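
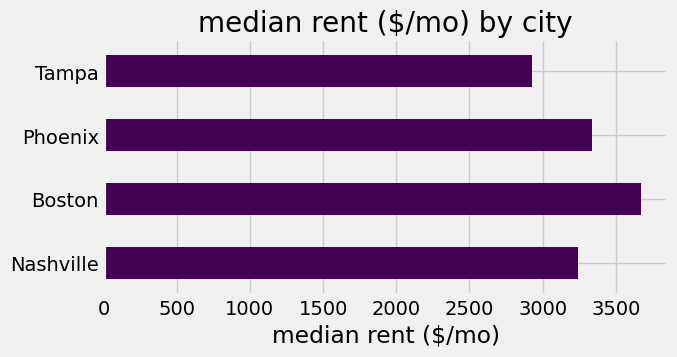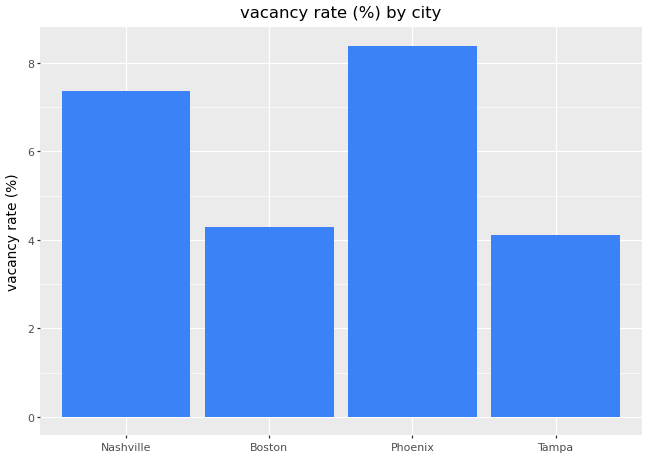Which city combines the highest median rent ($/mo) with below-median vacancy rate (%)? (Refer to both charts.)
Boston

Chart 2 median vacancy rate (%) ≈ 6; below-median cities: Boston, Tampa. Among those, Boston has the highest median rent ($/mo) (≈ 3500).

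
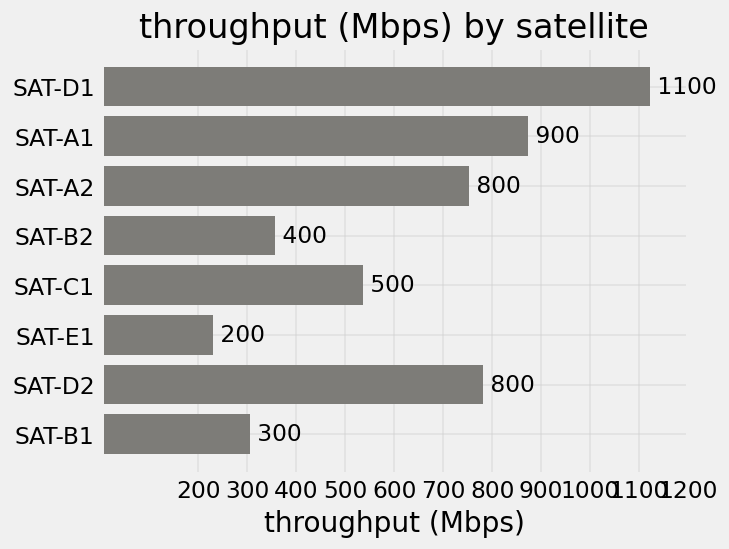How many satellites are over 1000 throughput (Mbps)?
Above 1000: SAT-D1.

1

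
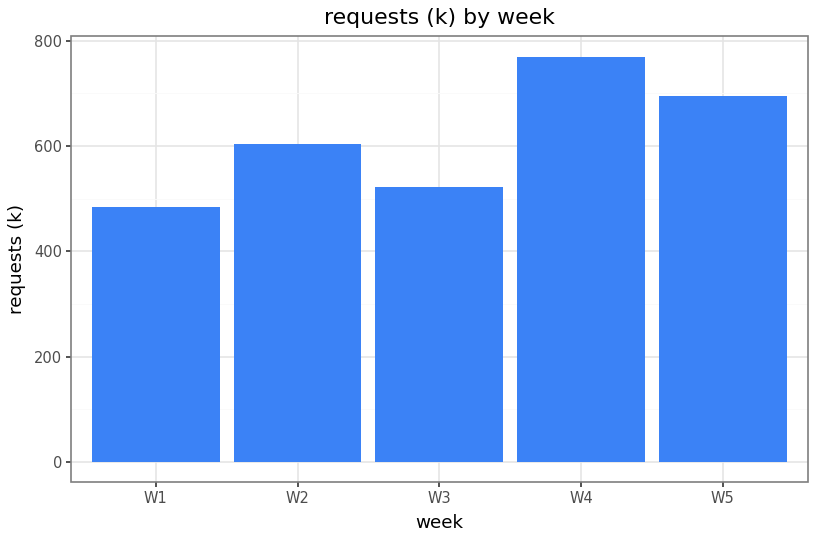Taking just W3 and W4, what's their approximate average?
≈ 650

(500 + 800) / 2 ≈ 650.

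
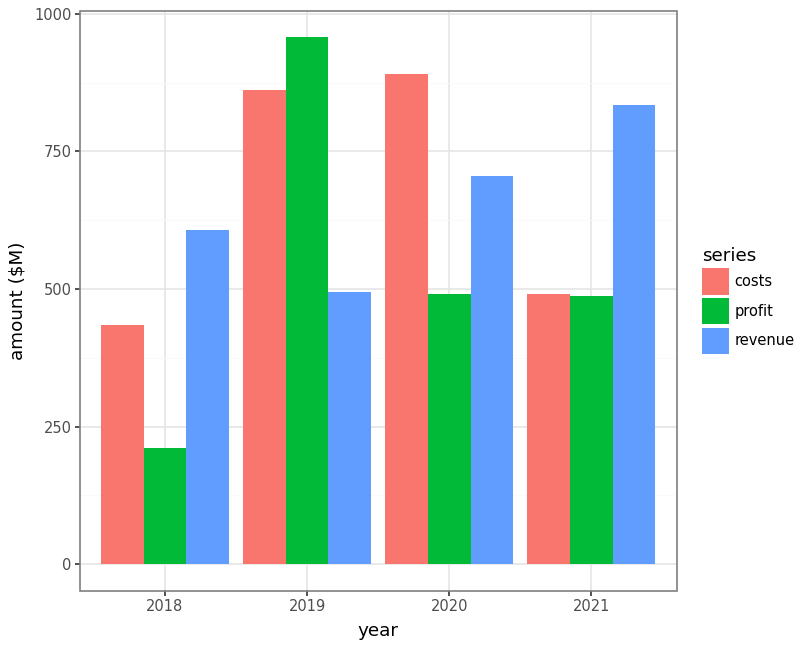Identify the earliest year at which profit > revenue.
2018: profit ≈ 200 vs revenue ≈ 600 (not yet); 2019: profit ≈ 1000 vs revenue ≈ 500 (first crossover).

2019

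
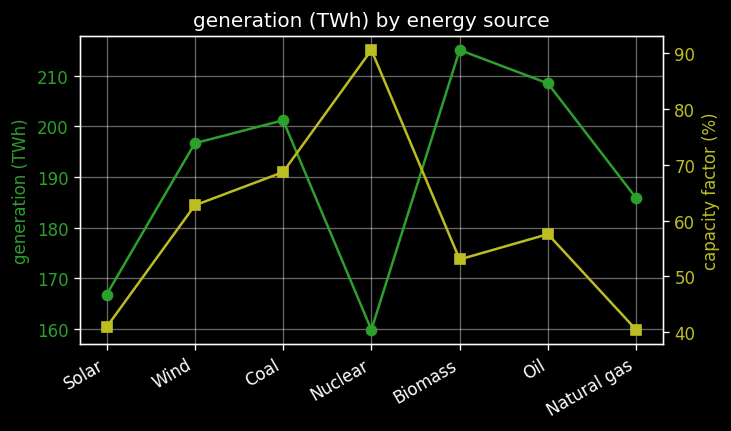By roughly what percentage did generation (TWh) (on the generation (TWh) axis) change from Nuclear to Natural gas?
Nuclear ≈ 160, Natural gas ≈ 185; (185 − 160) / 160 ≈ +15.6%.

≈ +15.6%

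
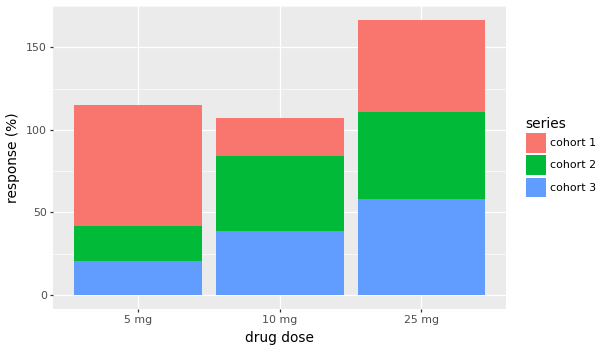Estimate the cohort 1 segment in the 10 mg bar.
cohort 1 top ≈ 100, bottom ≈ 80; segment ≈ 20.

≈ 20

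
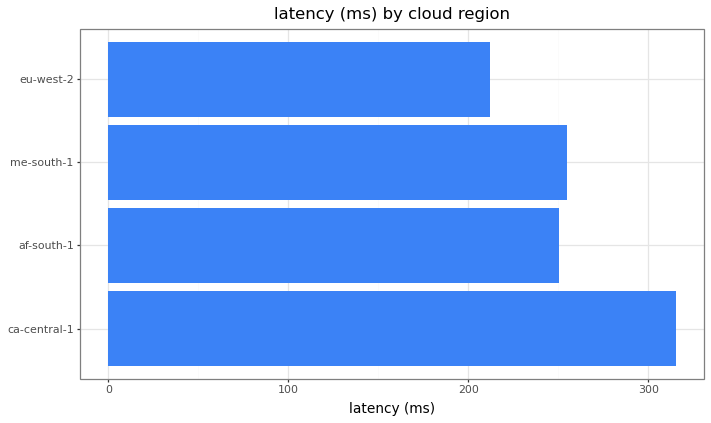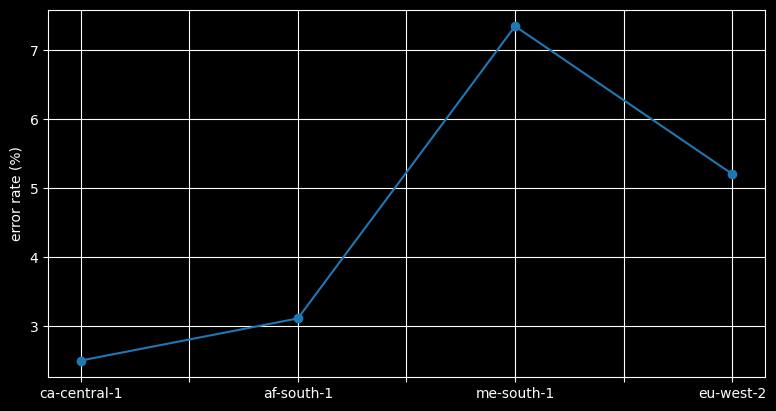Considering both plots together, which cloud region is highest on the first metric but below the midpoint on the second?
Chart 2 median error rate (%) ≈ 4; below-median cloud regions: ca-central-1, af-south-1. Among those, ca-central-1 has the highest latency (ms) (≈ 300).

ca-central-1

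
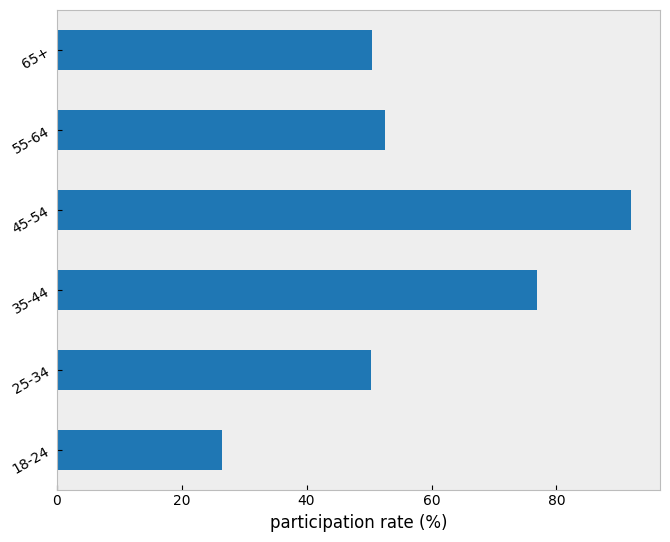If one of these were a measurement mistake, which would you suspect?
45-54

45-54 ≈ 90; the rest sit between ≈ 30 and ≈ 80.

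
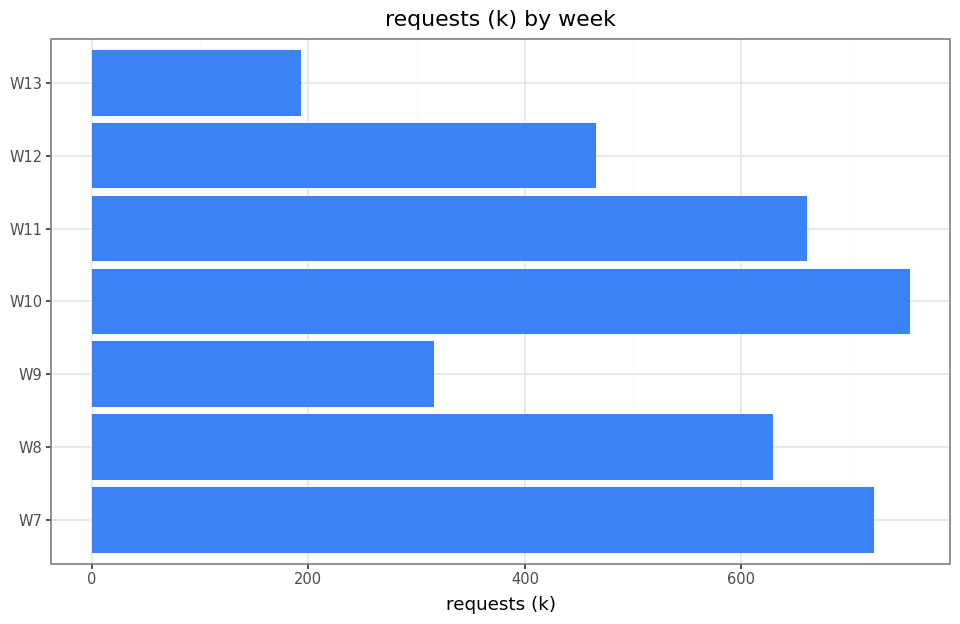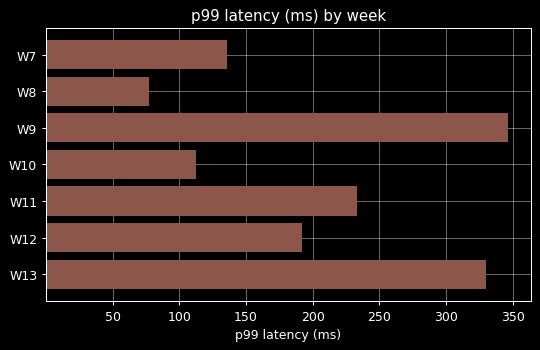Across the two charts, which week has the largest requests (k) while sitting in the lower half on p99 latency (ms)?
Chart 2 median p99 latency (ms) ≈ 200; below-median weeks: W7, W8, W10. Among those, W10 has the highest requests (k) (≈ 800).

W10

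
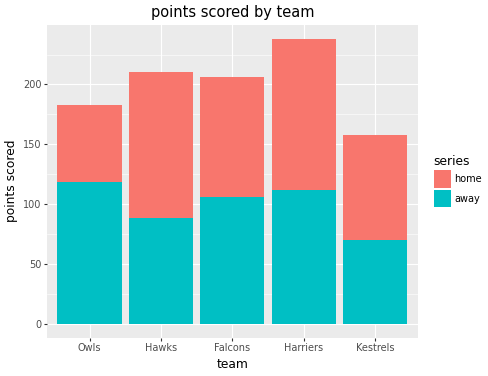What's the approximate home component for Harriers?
≈ 120

home top ≈ 240, bottom ≈ 120; segment ≈ 120.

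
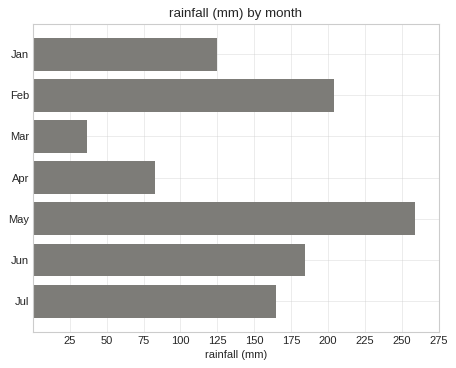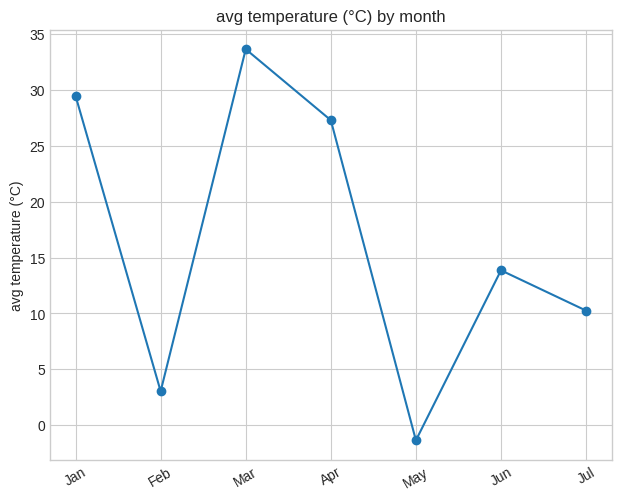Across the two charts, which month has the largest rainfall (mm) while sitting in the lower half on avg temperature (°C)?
Chart 2 median avg temperature (°C) ≈ 15; below-median months: Feb, May, Jul. Among those, May has the highest rainfall (mm) (≈ 250).

May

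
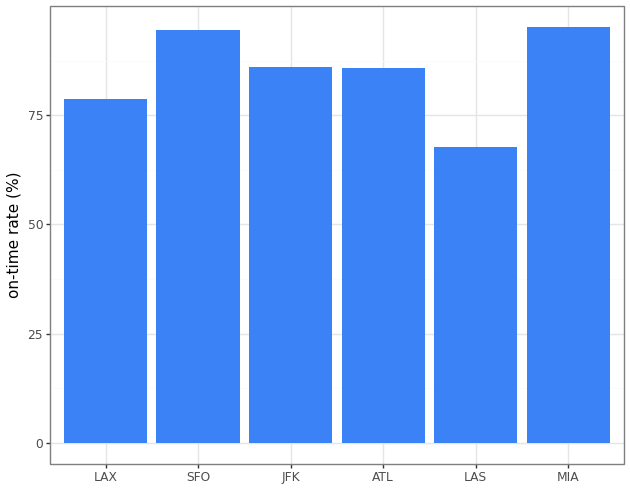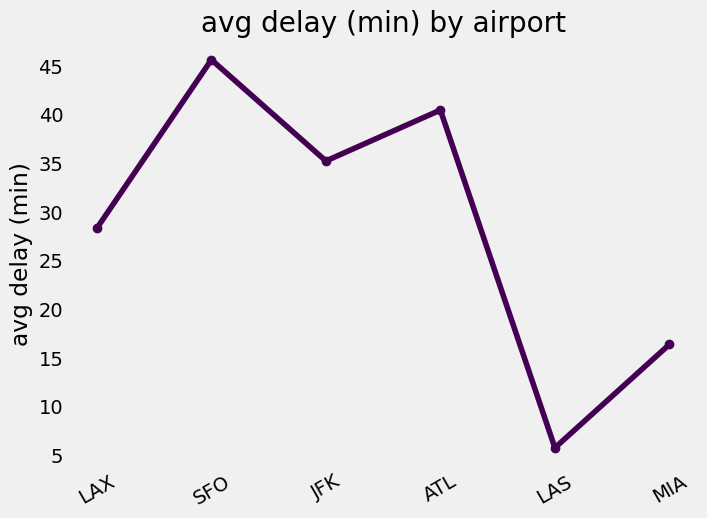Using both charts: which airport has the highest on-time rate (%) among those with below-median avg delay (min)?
MIA

Chart 2 median avg delay (min) ≈ 30; below-median airports: LAX, LAS, MIA. Among those, MIA has the highest on-time rate (%) (≈ 100).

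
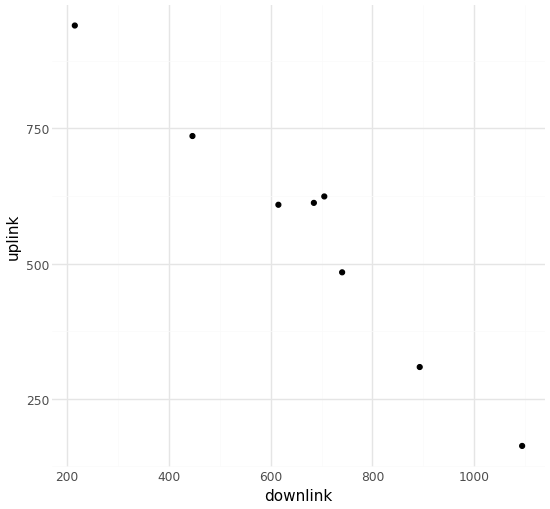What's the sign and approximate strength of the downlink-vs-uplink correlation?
negative, strong

Points are negatively correlated; strong (|r| ≈ 1.0).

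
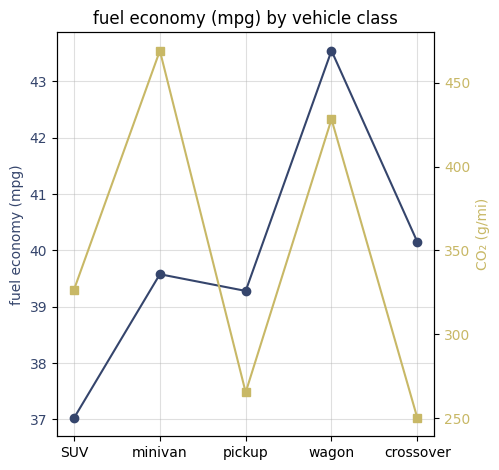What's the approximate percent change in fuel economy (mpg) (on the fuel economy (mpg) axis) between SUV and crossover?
SUV ≈ 37, crossover ≈ 40; (40 − 37) / 37 ≈ +8.1%.

≈ +8.1%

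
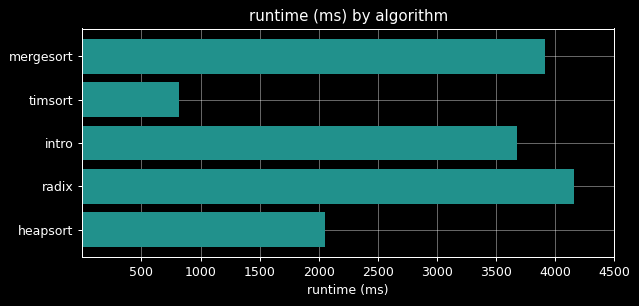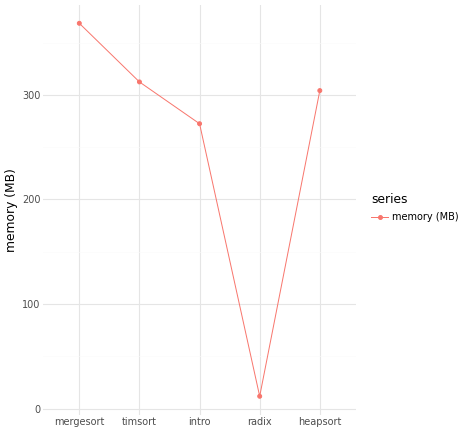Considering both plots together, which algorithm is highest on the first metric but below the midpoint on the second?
radix

Chart 2 median memory (MB) ≈ 300; below-median algorithms: intro, radix. Among those, radix has the highest runtime (ms) (≈ 4000).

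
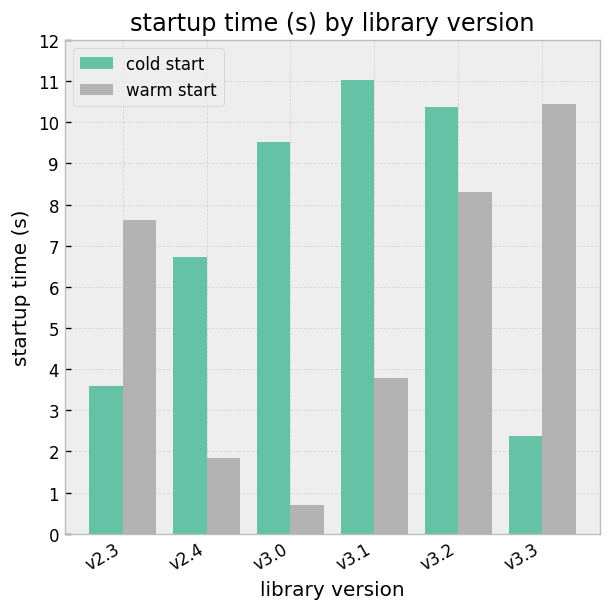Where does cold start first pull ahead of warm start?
v2.4

v2.3: cold start ≈ 4 vs warm start ≈ 8 (not yet); v2.4: cold start ≈ 7 vs warm start ≈ 2 (first crossover).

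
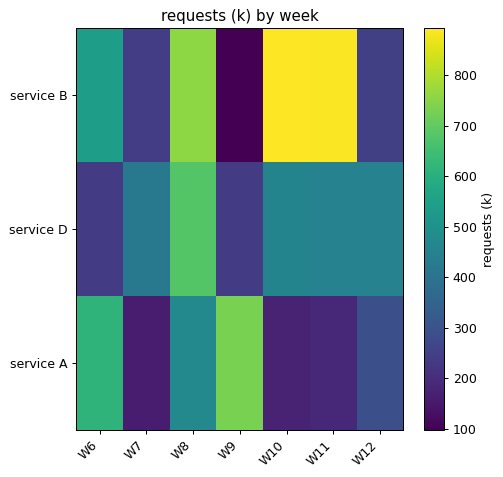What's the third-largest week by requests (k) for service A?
W8

Top 4 for service A: W9 ≈ 700, W6 ≈ 600, W8 ≈ 500, W12 ≈ 300.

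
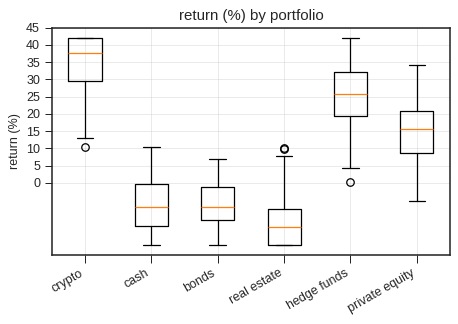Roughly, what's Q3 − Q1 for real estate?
Q3 ≈ -10, Q1 ≈ -20; IQR ≈ 10.

≈ 10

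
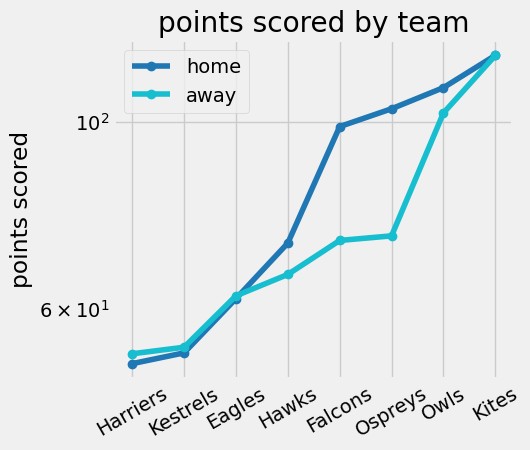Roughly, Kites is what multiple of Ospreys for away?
≈ 1.71×

Kites ≈ 120, Ospreys ≈ 70; 120/70 ≈ 1.71.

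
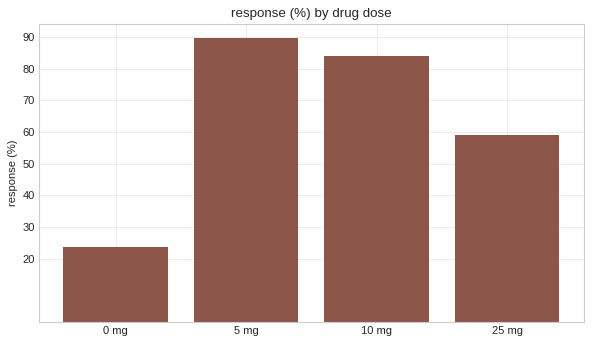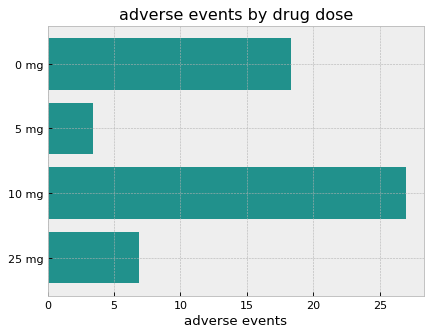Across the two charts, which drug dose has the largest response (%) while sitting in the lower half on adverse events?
5 mg

Chart 2 median adverse events ≈ 15; below-median drug doses: 5 mg, 25 mg. Among those, 5 mg has the highest response (%) (≈ 90).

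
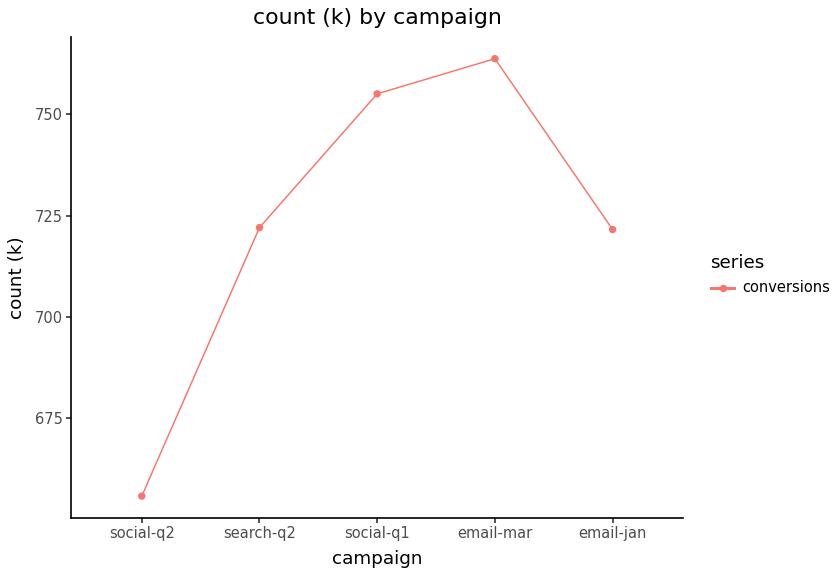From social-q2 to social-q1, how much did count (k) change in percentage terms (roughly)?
≈ +15.2%

social-q2 ≈ 660, social-q1 ≈ 760; (760 − 660) / 660 ≈ +15.2%.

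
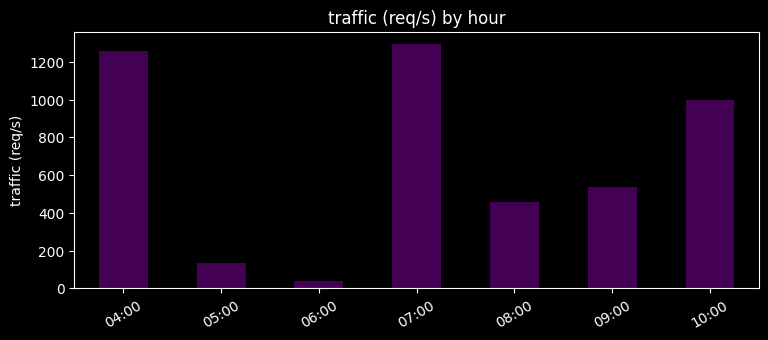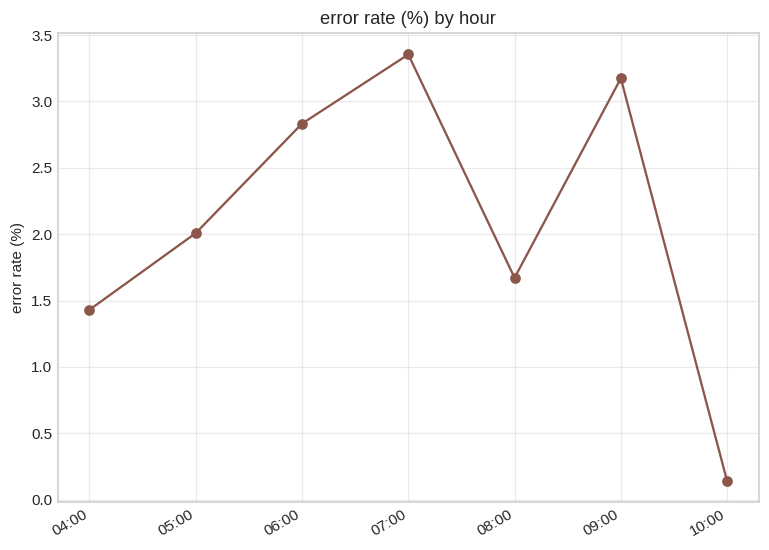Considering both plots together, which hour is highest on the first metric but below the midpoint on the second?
Chart 2 median error rate (%) ≈ 2; below-median hours: 04:00, 08:00, 10:00. Among those, 04:00 has the highest traffic (req/s) (≈ 1200).

04:00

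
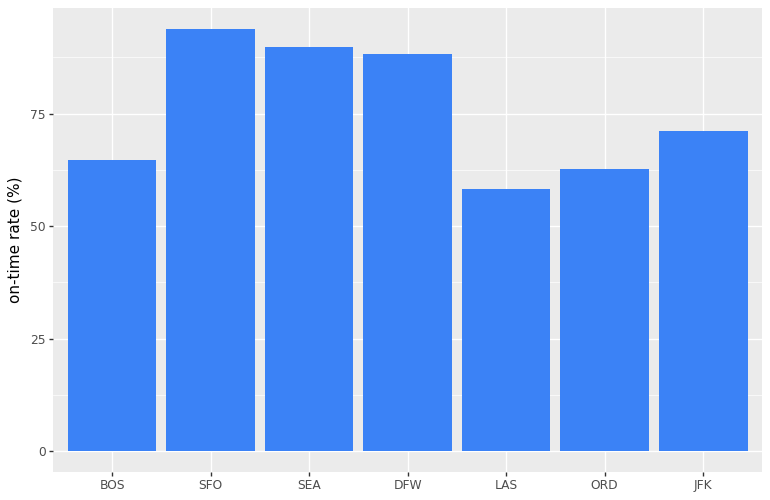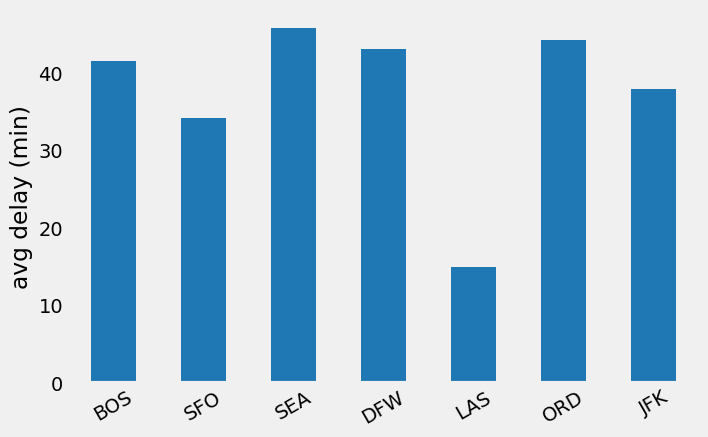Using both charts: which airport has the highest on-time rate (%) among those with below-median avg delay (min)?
SFO

Chart 2 median avg delay (min) ≈ 40; below-median airports: SFO, LAS, JFK. Among those, SFO has the highest on-time rate (%) (≈ 90).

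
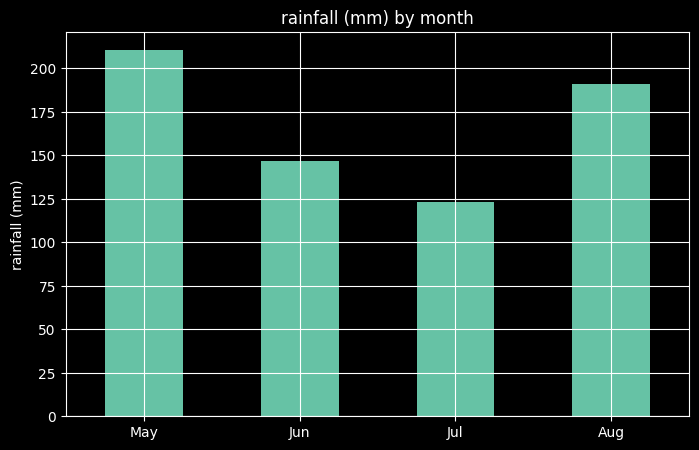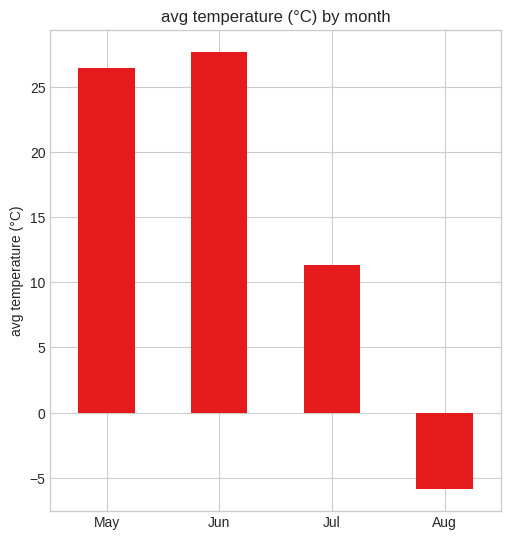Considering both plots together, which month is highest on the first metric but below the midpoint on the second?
Chart 2 median avg temperature (°C) ≈ 20; below-median months: Jul, Aug. Among those, Aug has the highest rainfall (mm) (≈ 200).

Aug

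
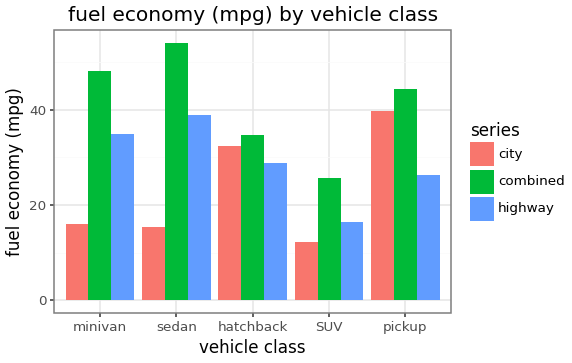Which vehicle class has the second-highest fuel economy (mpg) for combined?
minivan

Top 3 for combined: sedan ≈ 55, minivan ≈ 50, pickup ≈ 45.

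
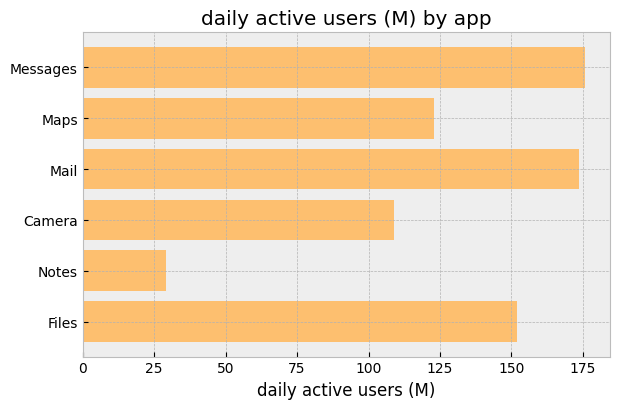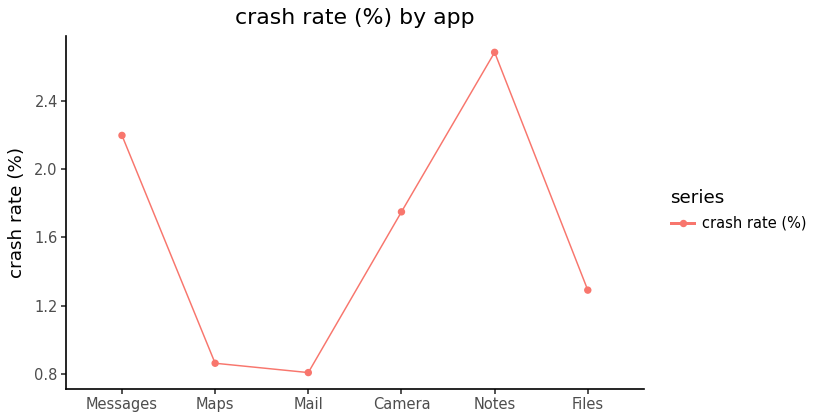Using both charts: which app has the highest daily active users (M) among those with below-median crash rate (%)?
Mail

Chart 2 median crash rate (%) ≈ 1.5; below-median apps: Maps, Mail, Files. Among those, Mail has the highest daily active users (M) (≈ 180).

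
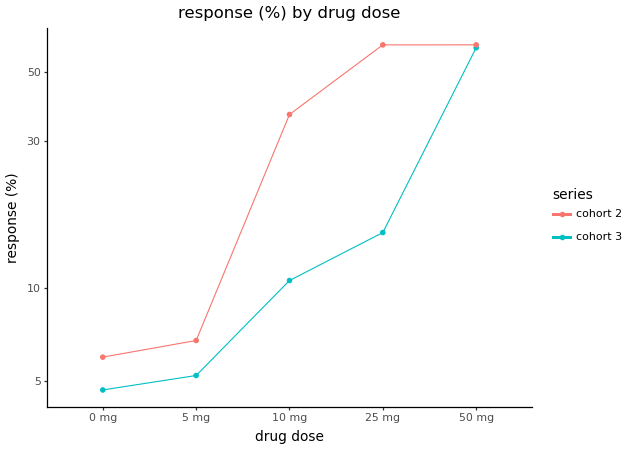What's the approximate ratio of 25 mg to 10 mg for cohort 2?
≈ 1.71×

25 mg ≈ 60, 10 mg ≈ 35; 60/35 ≈ 1.71.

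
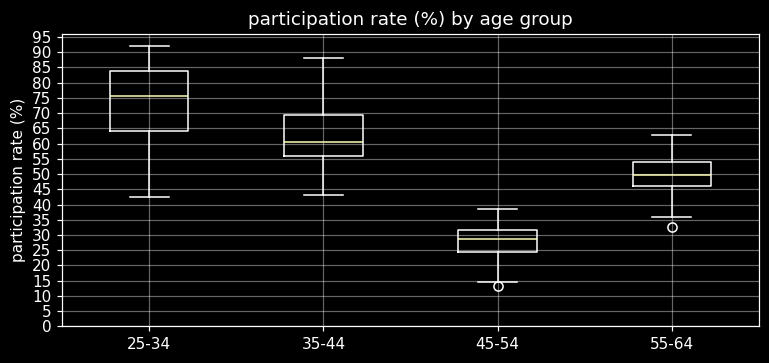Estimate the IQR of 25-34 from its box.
Q3 ≈ 85, Q1 ≈ 65; IQR ≈ 20.

≈ 20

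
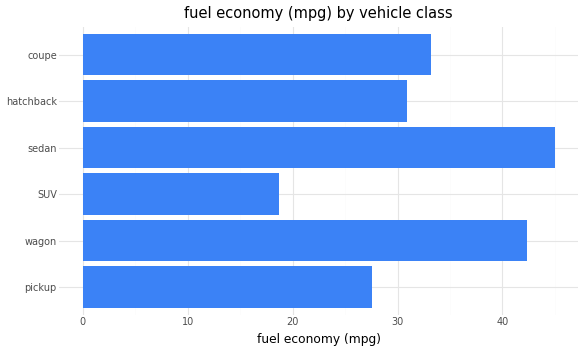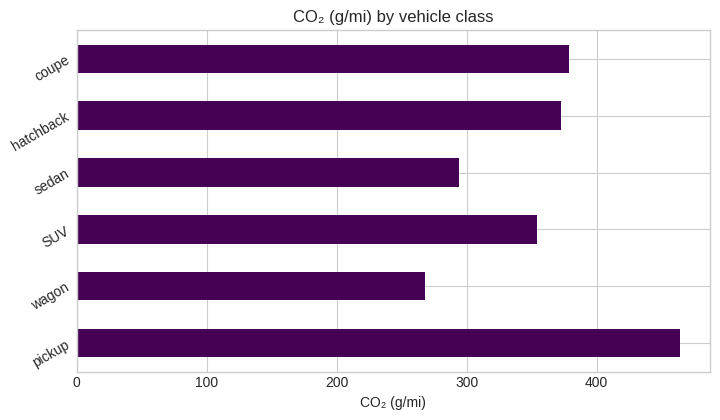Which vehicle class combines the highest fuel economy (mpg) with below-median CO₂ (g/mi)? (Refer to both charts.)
sedan

Chart 2 median CO₂ (g/mi) ≈ 350; below-median vehicle classes: wagon, SUV, sedan. Among those, sedan has the highest fuel economy (mpg) (≈ 45).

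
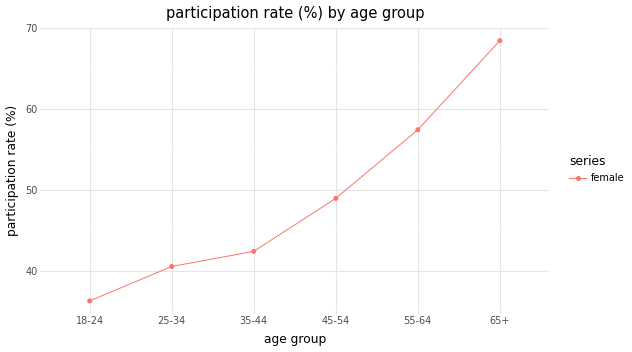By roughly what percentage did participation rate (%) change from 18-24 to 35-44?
≈ +14.3%

18-24 ≈ 35, 35-44 ≈ 40; (40 − 35) / 35 ≈ +14.3%.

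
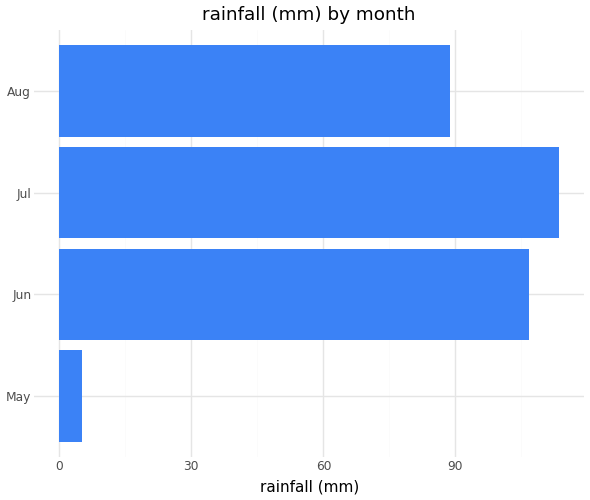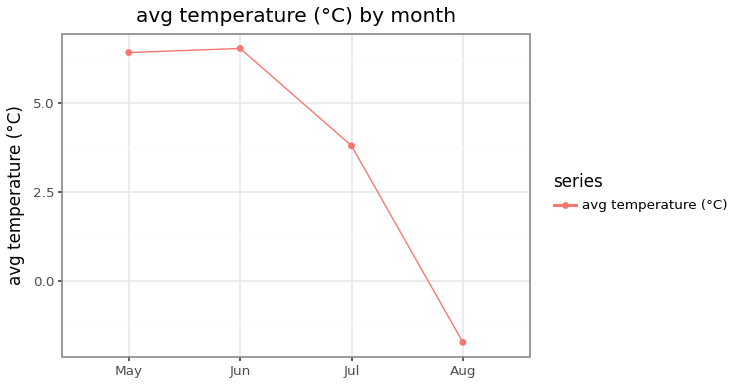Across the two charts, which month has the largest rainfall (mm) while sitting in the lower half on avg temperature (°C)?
Chart 2 median avg temperature (°C) ≈ 5; below-median months: Jul, Aug. Among those, Jul has the highest rainfall (mm) (≈ 120).

Jul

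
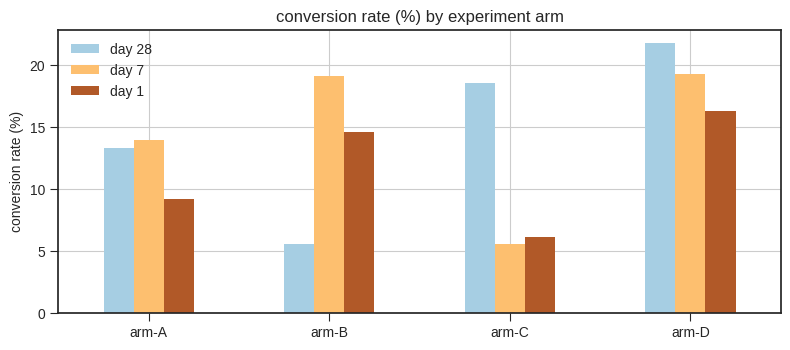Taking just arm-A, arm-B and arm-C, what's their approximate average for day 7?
≈ 13

(14 + 20 + 6) / 3 ≈ 13.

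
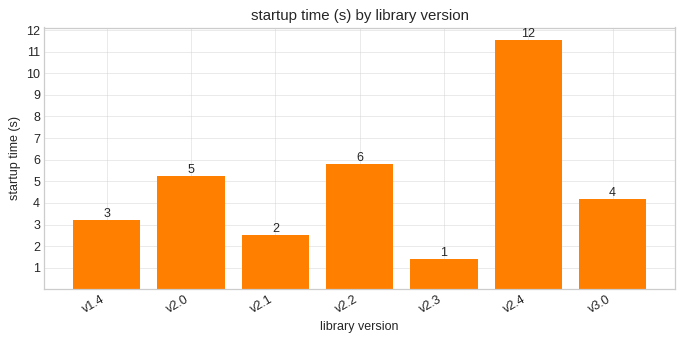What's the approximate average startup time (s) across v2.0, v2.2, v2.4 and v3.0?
(5 + 6 + 12 + 4) / 4 ≈ 7.

≈ 7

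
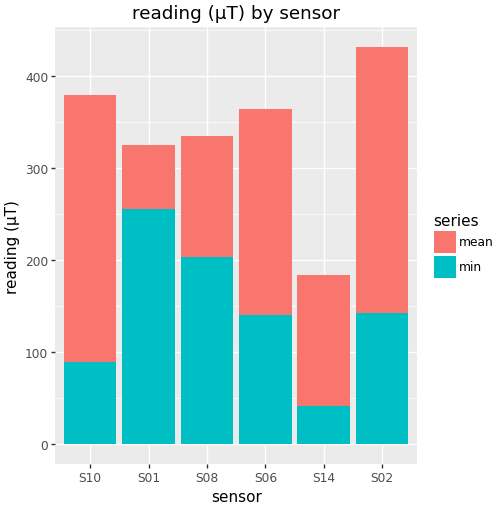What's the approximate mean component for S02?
mean top ≈ 450, bottom ≈ 150; segment ≈ 300.

≈ 300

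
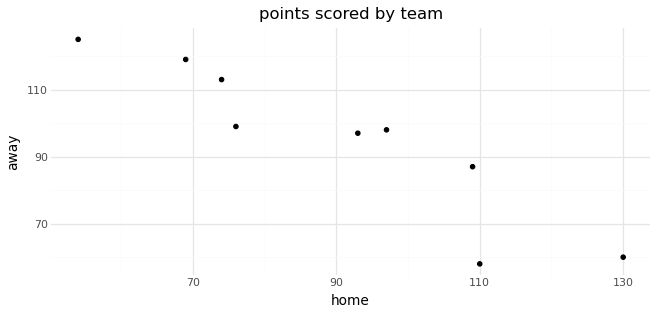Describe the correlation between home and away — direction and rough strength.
Points are negatively correlated; strong (|r| ≈ 0.9).

negative, strong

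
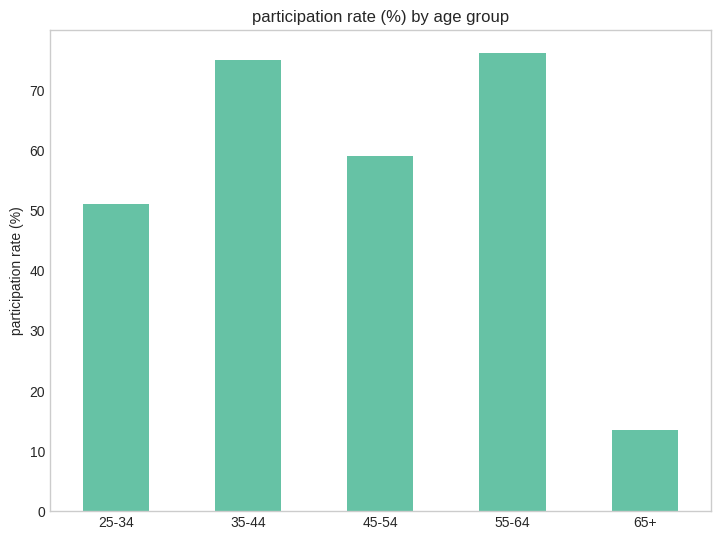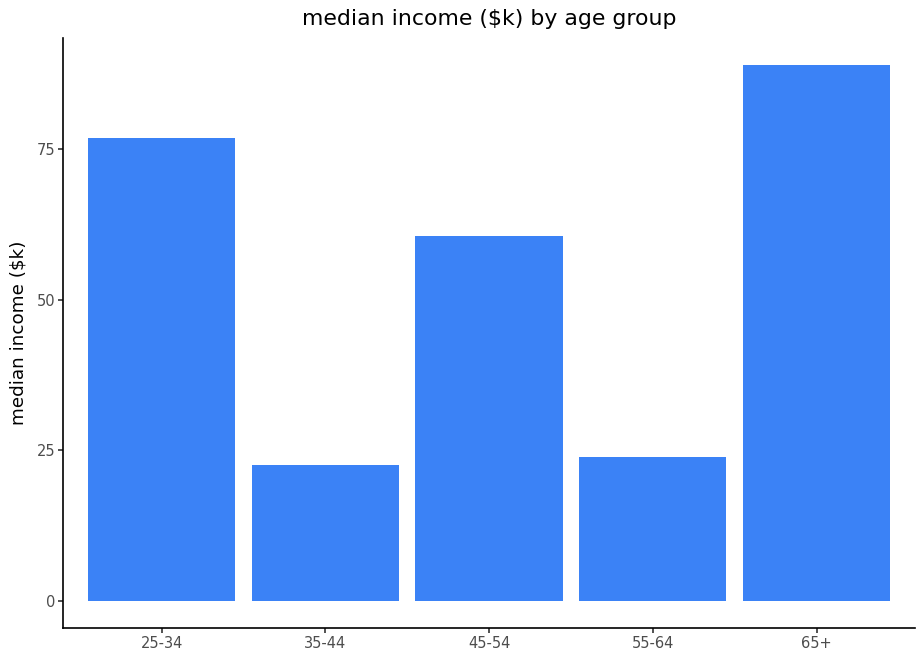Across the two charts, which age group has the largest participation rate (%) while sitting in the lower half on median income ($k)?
55-64

Chart 2 median median income ($k) ≈ 60; below-median age groups: 35-44, 55-64. Among those, 55-64 has the highest participation rate (%) (≈ 80).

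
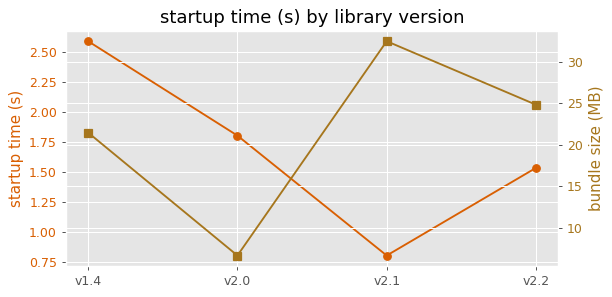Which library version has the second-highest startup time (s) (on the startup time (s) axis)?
v2.0

Top 3 (on the startup time (s) axis): v1.4 ≈ 2.6, v2.0 ≈ 1.8, v2.2 ≈ 1.6.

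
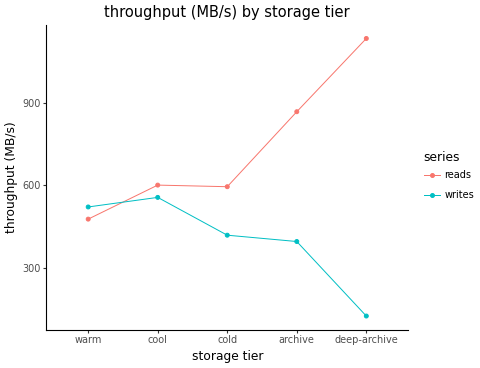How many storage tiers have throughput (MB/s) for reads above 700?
Above 700: archive, deep-archive.

2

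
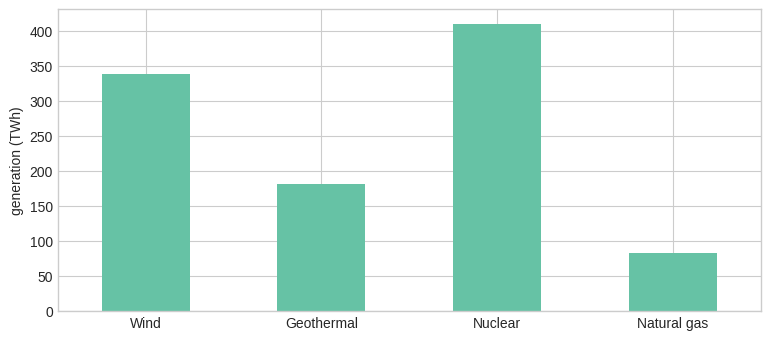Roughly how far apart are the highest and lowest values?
Max Nuclear ≈ 400, min Natural gas ≈ 100; range ≈ 300.

≈ 300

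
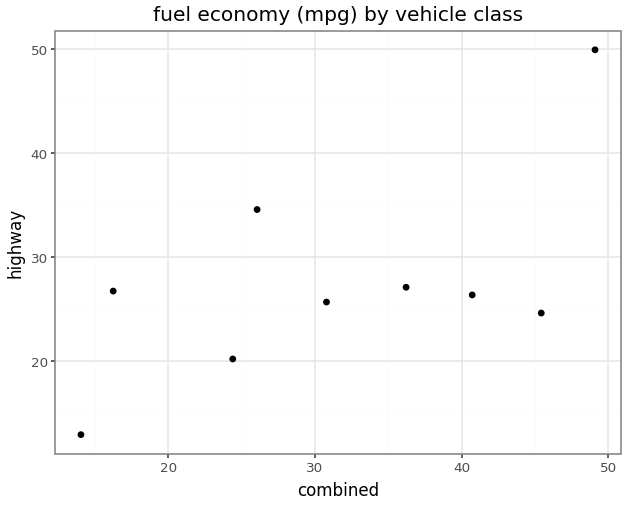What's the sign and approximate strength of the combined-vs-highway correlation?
Points are positively correlated; moderate (|r| ≈ 0.6).

positive, moderate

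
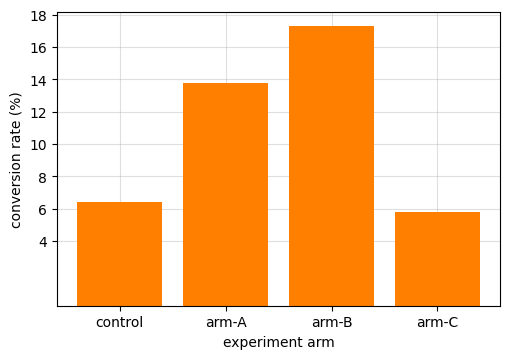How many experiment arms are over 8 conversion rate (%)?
2

Above 8: arm-A, arm-B.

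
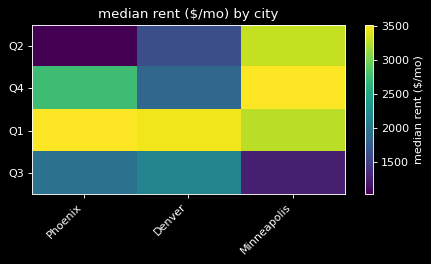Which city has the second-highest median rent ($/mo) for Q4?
Phoenix

Top 3 for Q4: Minneapolis ≈ 3500, Phoenix ≈ 3000, Denver ≈ 2000.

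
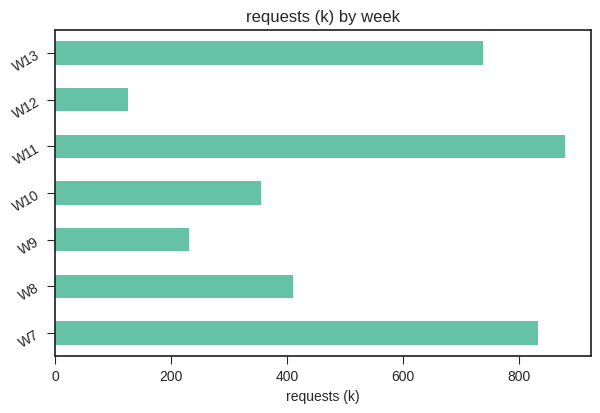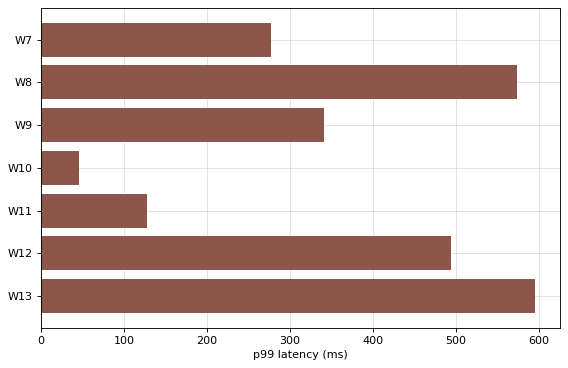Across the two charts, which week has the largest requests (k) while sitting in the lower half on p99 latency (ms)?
Chart 2 median p99 latency (ms) ≈ 300; below-median weeks: W7, W10, W11. Among those, W11 has the highest requests (k) (≈ 900).

W11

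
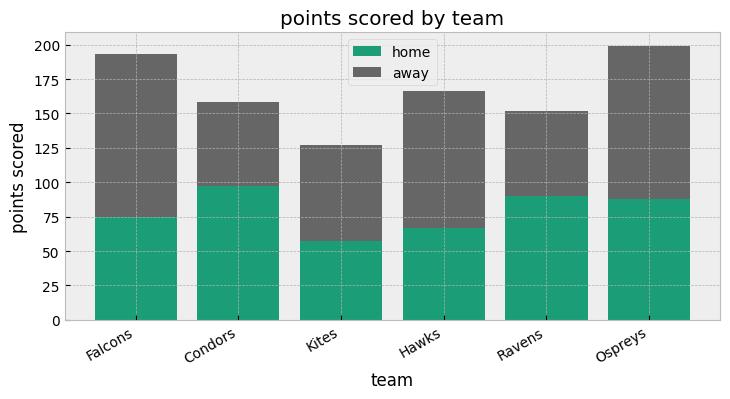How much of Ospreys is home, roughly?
home top ≈ 80, bottom ≈ 0; segment ≈ 80.

≈ 80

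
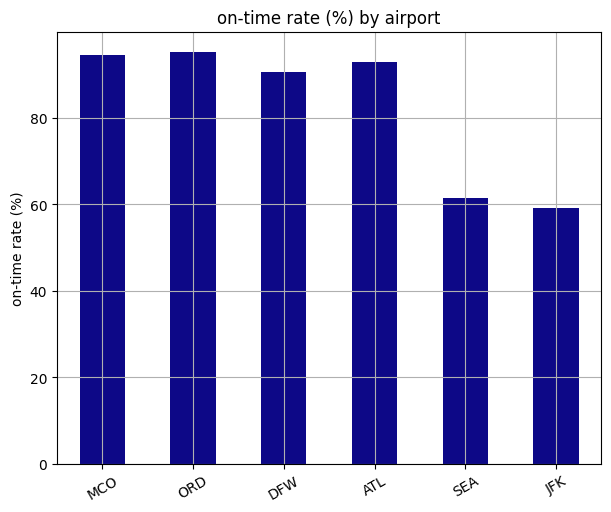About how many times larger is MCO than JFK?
≈ 1.5×

MCO ≈ 90, JFK ≈ 60; 90/60 ≈ 1.5.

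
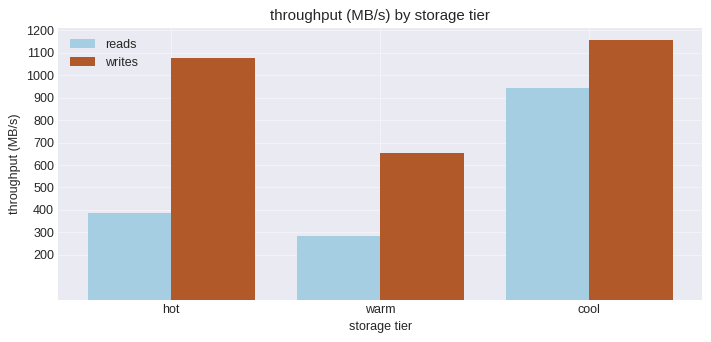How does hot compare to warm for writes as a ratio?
≈ 1.57×

hot ≈ 1100, warm ≈ 700; 1100/700 ≈ 1.57.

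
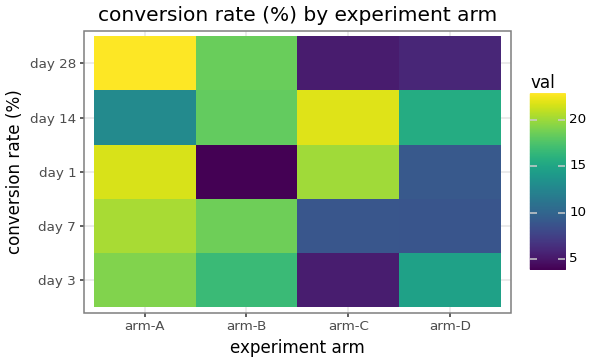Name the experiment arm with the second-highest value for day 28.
Top 3 for day 28: arm-A ≈ 22, arm-B ≈ 18, arm-D ≈ 6.

arm-B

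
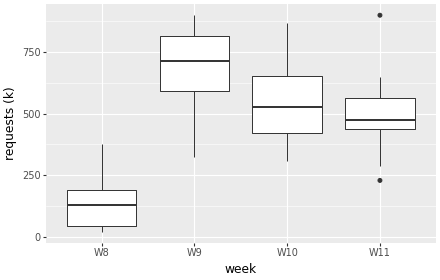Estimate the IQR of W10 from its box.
Q3 ≈ 650, Q1 ≈ 400; IQR ≈ 250.

≈ 250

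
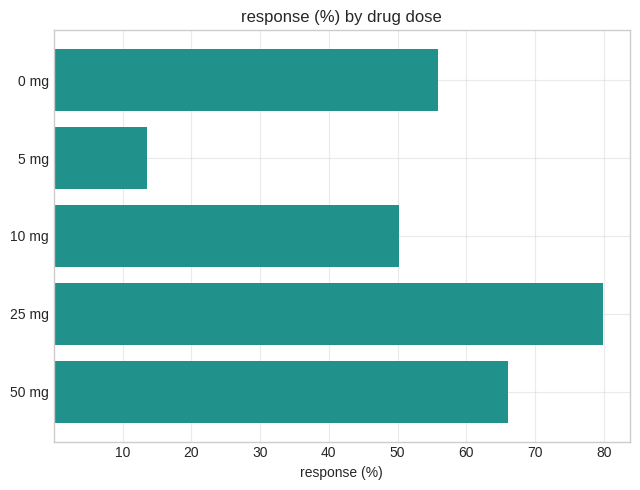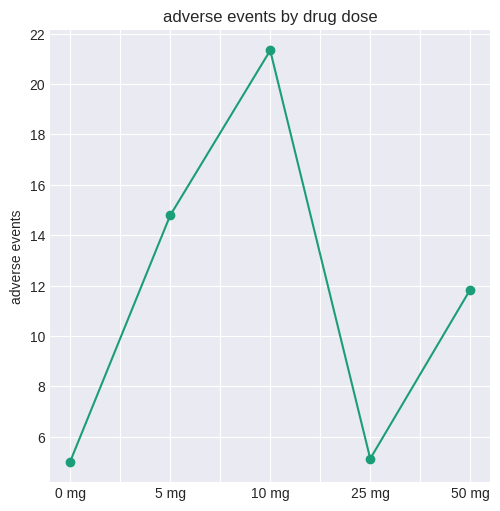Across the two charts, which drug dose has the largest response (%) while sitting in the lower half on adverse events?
25 mg

Chart 2 median adverse events ≈ 12; below-median drug doses: 0 mg, 25 mg. Among those, 25 mg has the highest response (%) (≈ 80).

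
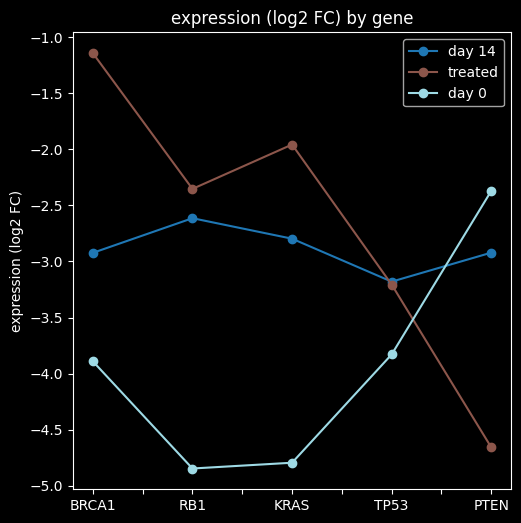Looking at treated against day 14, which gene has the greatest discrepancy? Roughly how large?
BRCA1, ≈ 2.0 log2 FC

BRCA1: treated ≈ -1.0, day 14 ≈ -3.0 → gap ≈ 2.0. Next-largest (PTEN) is only ≈ 1.5.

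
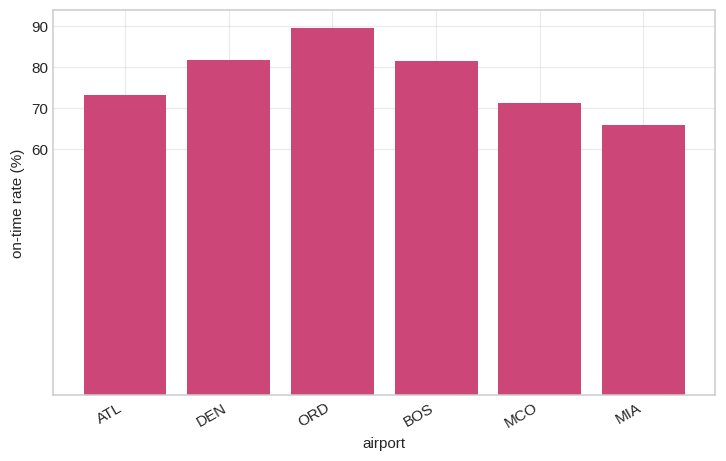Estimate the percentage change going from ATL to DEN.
ATL ≈ 70, DEN ≈ 80; (80 − 70) / 70 ≈ +14.3%.

≈ +14.3%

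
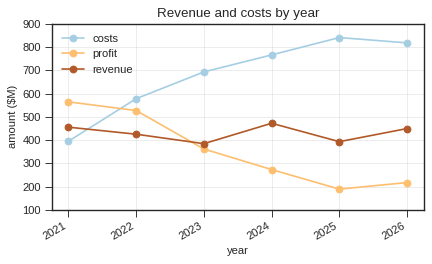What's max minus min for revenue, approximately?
≈ 100

Max 2024 ≈ 500, min 2023 ≈ 400; range ≈ 100.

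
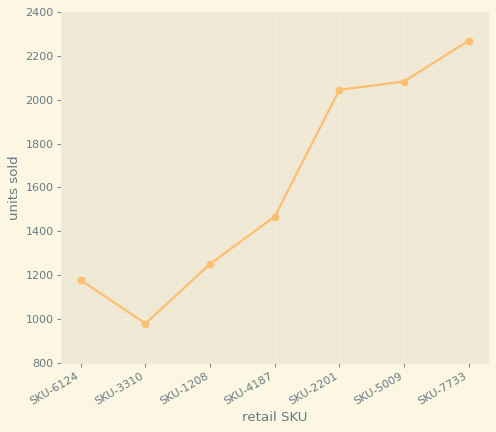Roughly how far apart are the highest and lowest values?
Max SKU-7733 ≈ 2200, min SKU-3310 ≈ 1000; range ≈ 1200.

≈ 1200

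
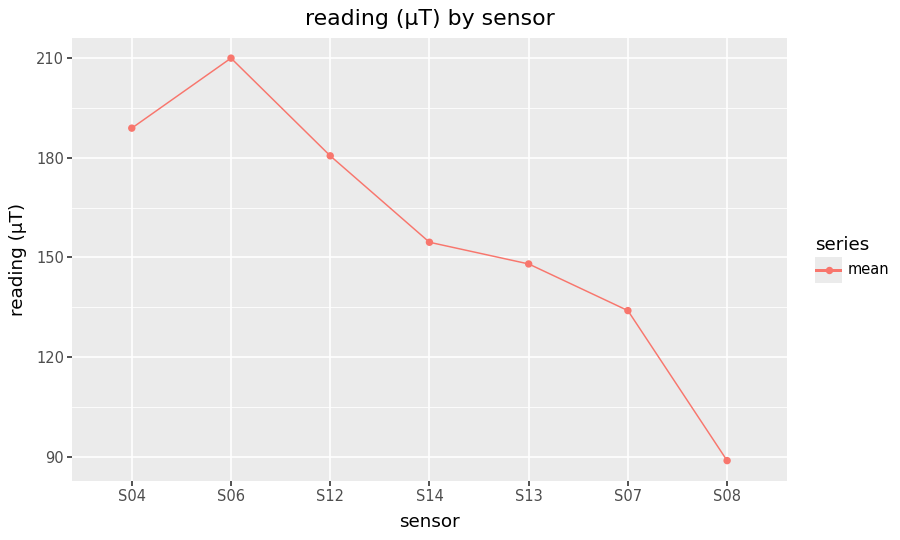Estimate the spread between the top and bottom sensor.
≈ 140

Max S06 ≈ 220, min S08 ≈ 80; range ≈ 140.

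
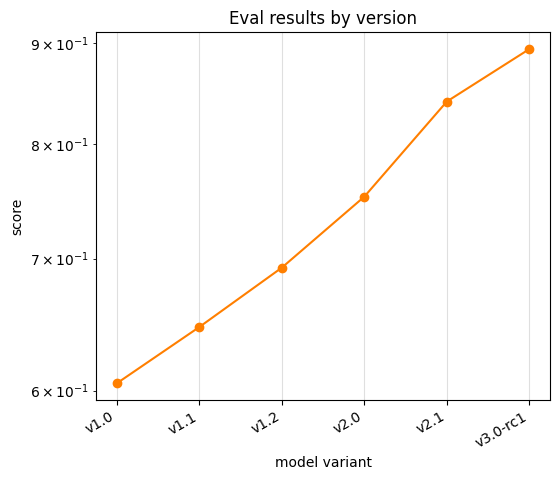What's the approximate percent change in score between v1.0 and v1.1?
≈ +8.3%

v1.0 ≈ 0.60, v1.1 ≈ 0.65; (0.65 − 0.60) / 0.60 ≈ +8.3%.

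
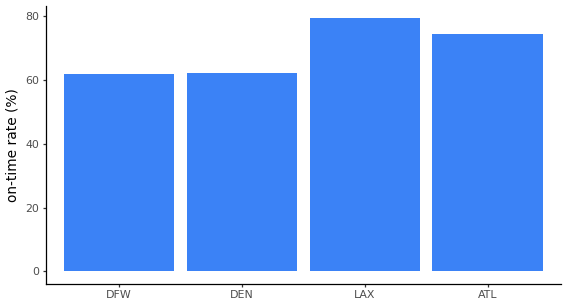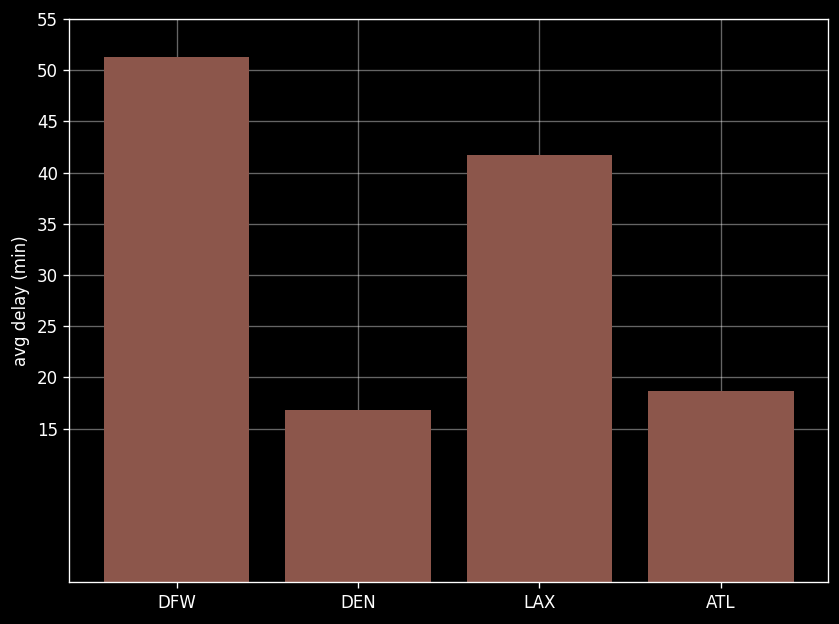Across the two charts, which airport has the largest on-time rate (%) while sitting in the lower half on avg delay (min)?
ATL

Chart 2 median avg delay (min) ≈ 30; below-median airports: DEN, ATL. Among those, ATL has the highest on-time rate (%) (≈ 70).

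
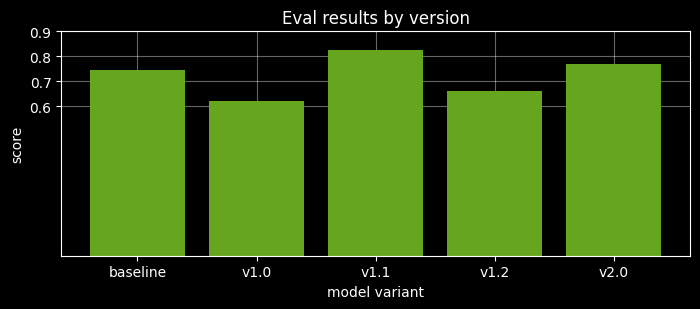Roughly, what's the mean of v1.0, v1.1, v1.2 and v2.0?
(0.6 + 0.8 + 0.7 + 0.8) / 4 ≈ 0.73.

≈ 0.73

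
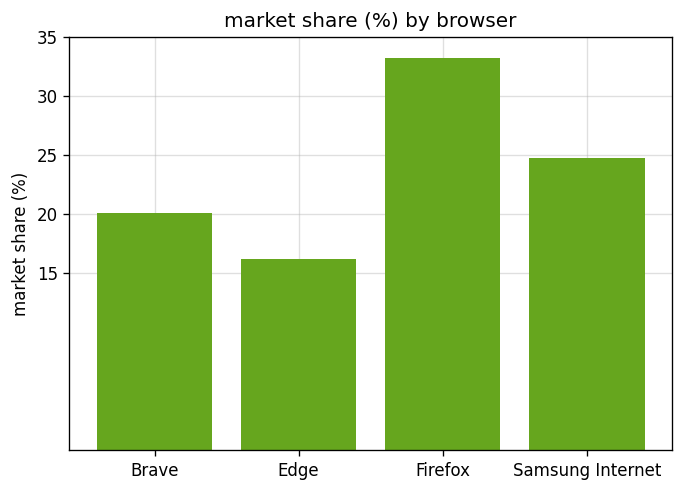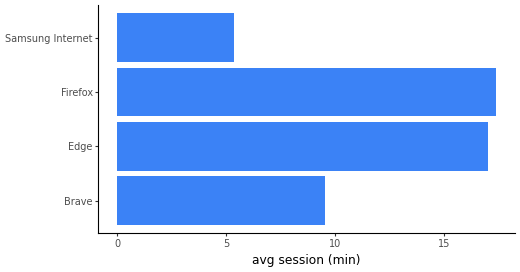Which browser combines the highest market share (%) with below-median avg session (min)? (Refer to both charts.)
Samsung Internet

Chart 2 median avg session (min) ≈ 14; below-median browsers: Brave, Samsung Internet. Among those, Samsung Internet has the highest market share (%) (≈ 25).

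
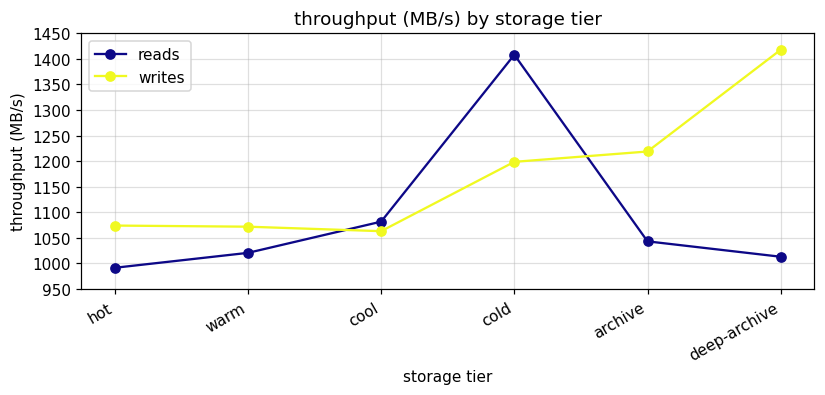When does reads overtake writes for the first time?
cool

warm: reads ≈ 1000 vs writes ≈ 1050 (not yet); cool: reads ≈ 1100 vs writes ≈ 1050 (first crossover).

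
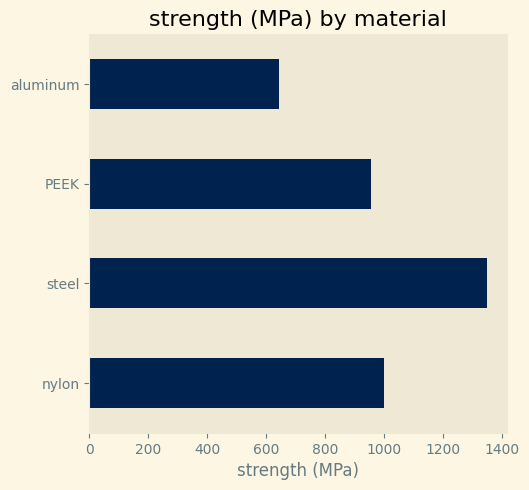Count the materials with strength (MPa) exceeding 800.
Above 800: nylon, steel, PEEK.

3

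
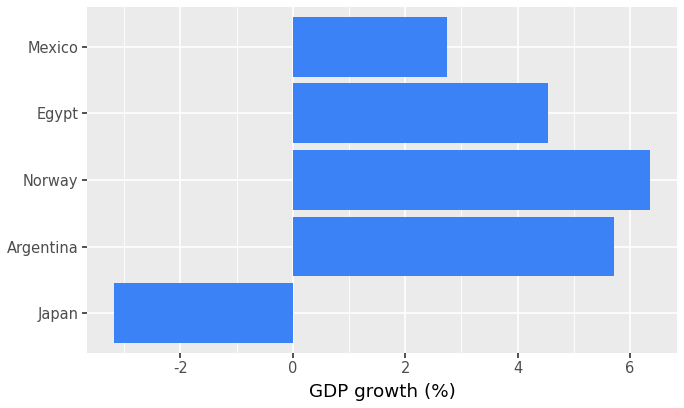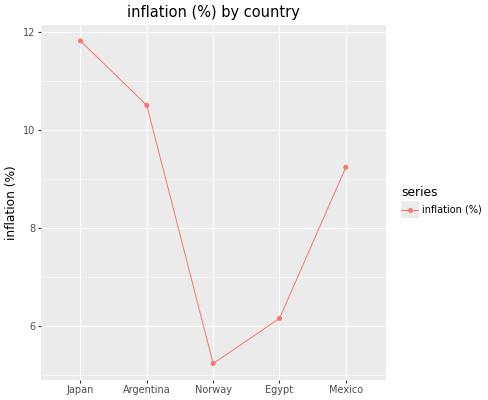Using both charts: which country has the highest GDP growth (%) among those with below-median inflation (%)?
Chart 2 median inflation (%) ≈ 10; below-median countries: Norway, Egypt. Among those, Norway has the highest GDP growth (%) (≈ 6).

Norway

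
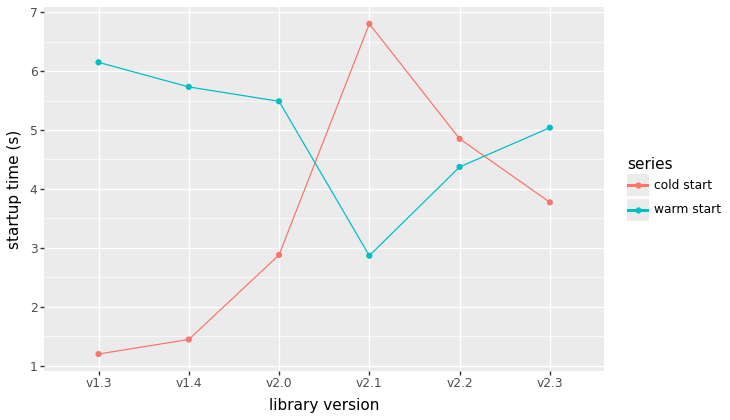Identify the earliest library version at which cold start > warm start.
v2.0: cold start ≈ 3.0 vs warm start ≈ 5.5 (not yet); v2.1: cold start ≈ 7.0 vs warm start ≈ 3.0 (first crossover).

v2.1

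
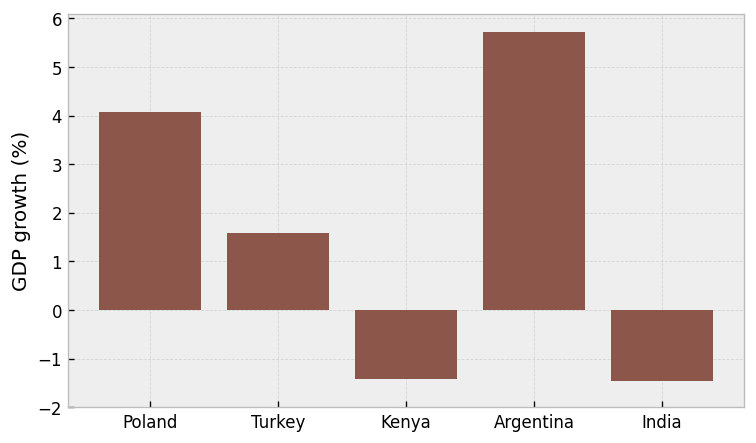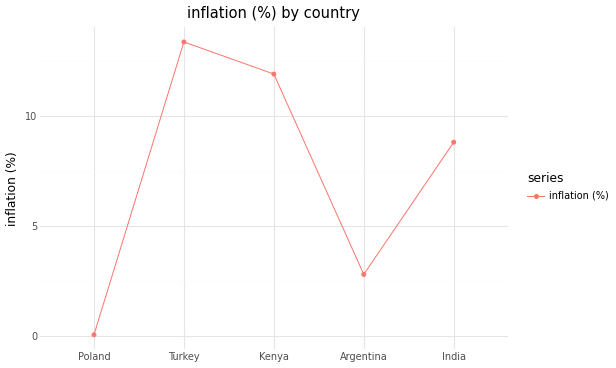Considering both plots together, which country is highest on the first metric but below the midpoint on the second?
Chart 2 median inflation (%) ≈ 8; below-median countries: Poland, Argentina. Among those, Argentina has the highest GDP growth (%) (≈ 6).

Argentina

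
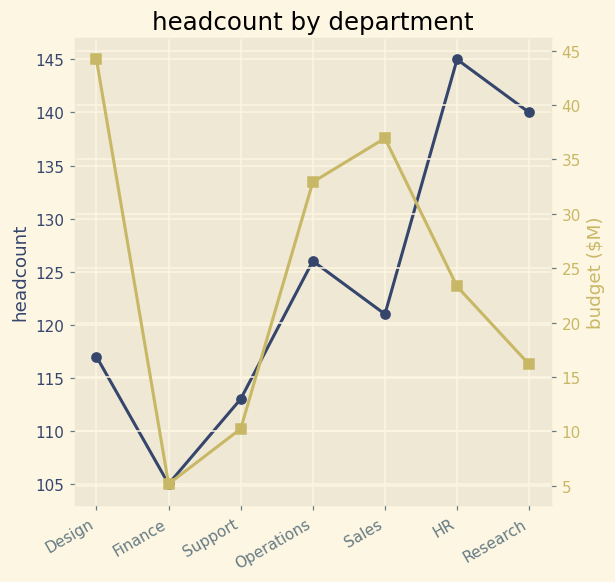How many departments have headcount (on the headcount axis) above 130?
2

Above 130: HR, Research.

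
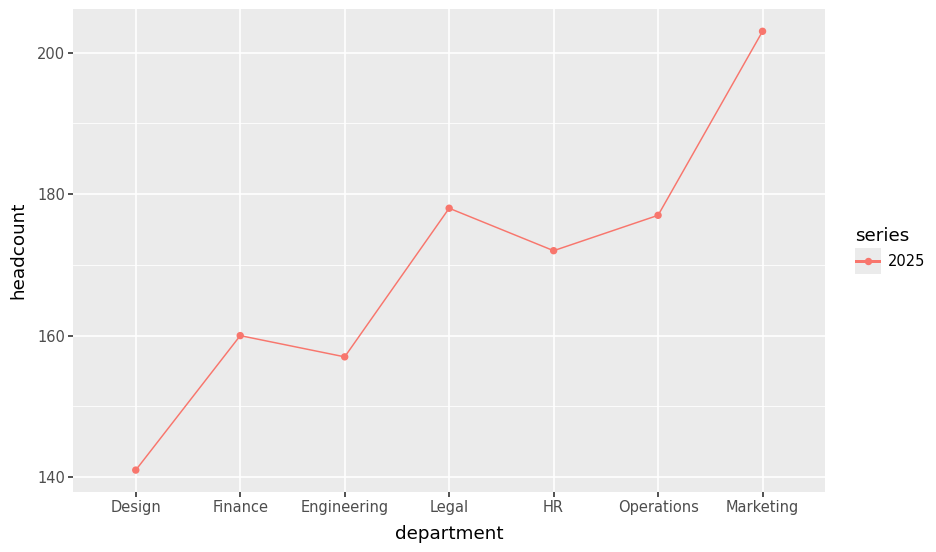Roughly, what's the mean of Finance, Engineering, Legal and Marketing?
≈ 175

(160 + 160 + 180 + 200) / 4 ≈ 175.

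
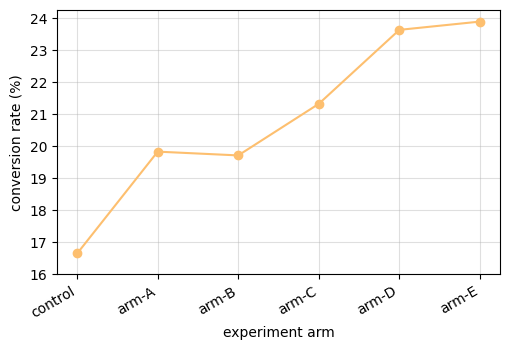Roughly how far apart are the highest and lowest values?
Max arm-E ≈ 24, min control ≈ 17; range ≈ 7.

≈ 7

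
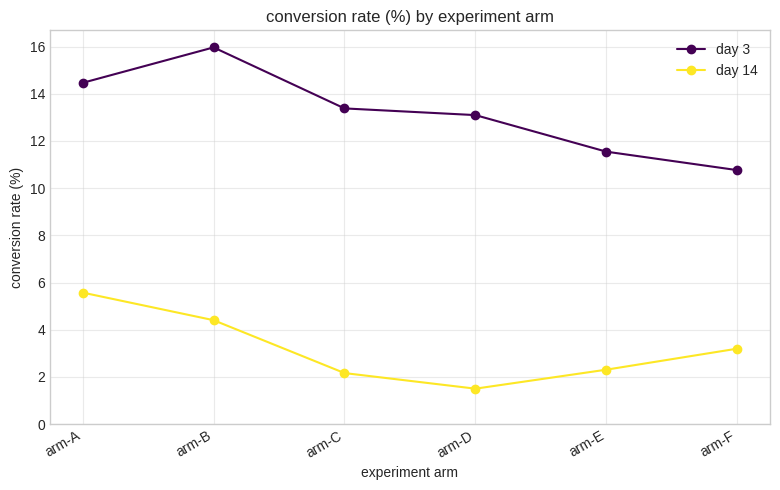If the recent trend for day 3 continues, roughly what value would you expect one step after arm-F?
Last three: 14, 12, 10 → slope ≈ -2/step → next ≈ 8.

≈ 8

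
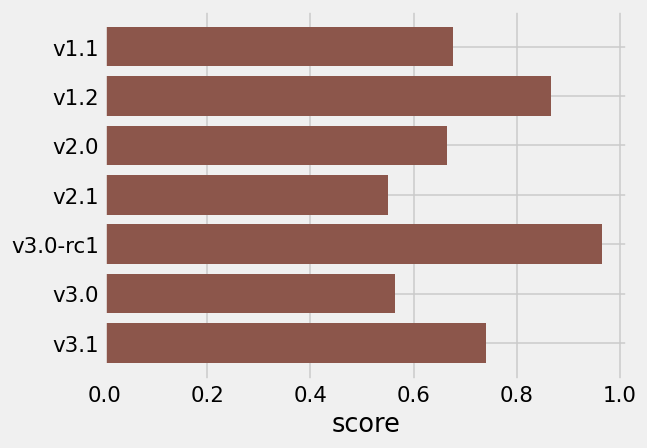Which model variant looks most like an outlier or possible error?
v3.0-rc1 ≈ 1.0; the rest sit between ≈ 0.6 and ≈ 0.9.

v3.0-rc1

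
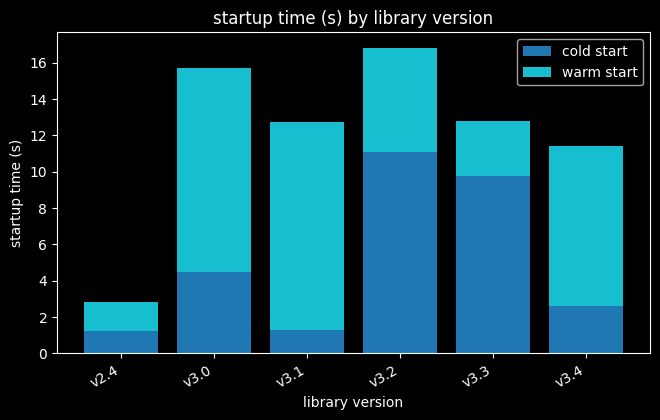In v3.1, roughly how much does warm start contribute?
≈ 10

warm start top ≈ 12, bottom ≈ 2; segment ≈ 10.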